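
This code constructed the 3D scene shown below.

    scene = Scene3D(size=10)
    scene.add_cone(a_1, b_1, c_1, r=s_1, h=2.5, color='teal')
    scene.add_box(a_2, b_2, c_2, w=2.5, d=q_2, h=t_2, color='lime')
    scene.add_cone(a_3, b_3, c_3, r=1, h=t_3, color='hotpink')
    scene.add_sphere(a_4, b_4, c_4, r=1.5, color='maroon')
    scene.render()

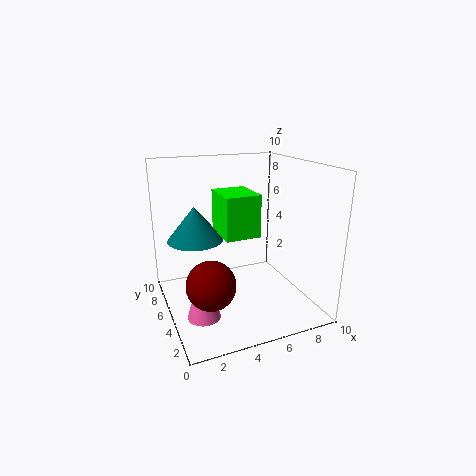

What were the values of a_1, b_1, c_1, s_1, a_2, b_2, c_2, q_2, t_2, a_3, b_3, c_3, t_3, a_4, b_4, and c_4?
a_1 = 2.5; b_1 = 7; c_1 = 4.5; s_1 = 2; a_2 = 4; b_2 = 4.5; c_2 = 5; q_2 = 3; t_2 = 3; a_3 = 1.5; b_3 = 2; c_3 = 1.5; t_3 = 3.5; a_4 = 2; b_4 = 2; c_4 = 3.5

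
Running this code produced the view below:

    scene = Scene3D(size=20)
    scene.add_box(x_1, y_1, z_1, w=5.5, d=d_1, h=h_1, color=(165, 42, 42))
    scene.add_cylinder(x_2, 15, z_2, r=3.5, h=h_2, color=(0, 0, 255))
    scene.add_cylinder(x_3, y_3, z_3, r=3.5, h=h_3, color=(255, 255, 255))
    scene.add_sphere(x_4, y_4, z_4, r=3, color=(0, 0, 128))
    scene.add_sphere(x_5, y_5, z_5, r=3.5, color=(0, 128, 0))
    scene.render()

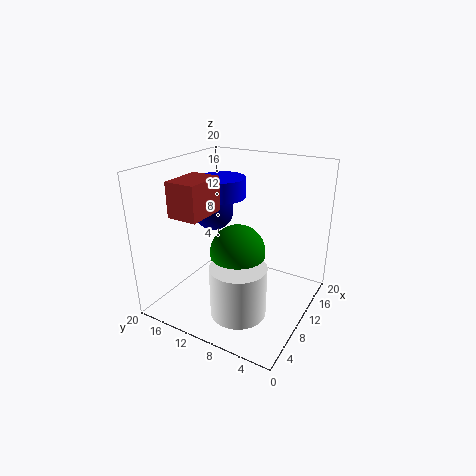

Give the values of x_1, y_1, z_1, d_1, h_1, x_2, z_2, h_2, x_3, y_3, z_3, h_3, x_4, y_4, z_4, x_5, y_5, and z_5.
x_1 = 2.5; y_1 = 11.5; z_1 = 14.5; d_1 = 4; h_1 = 4.5; x_2 = 14; z_2 = 14; h_2 = 3; x_3 = 4; y_3 = 6.5; z_3 = 3; h_3 = 6.5; x_4 = 13; y_4 = 16; z_4 = 12; x_5 = 6.5; y_5 = 8; z_5 = 10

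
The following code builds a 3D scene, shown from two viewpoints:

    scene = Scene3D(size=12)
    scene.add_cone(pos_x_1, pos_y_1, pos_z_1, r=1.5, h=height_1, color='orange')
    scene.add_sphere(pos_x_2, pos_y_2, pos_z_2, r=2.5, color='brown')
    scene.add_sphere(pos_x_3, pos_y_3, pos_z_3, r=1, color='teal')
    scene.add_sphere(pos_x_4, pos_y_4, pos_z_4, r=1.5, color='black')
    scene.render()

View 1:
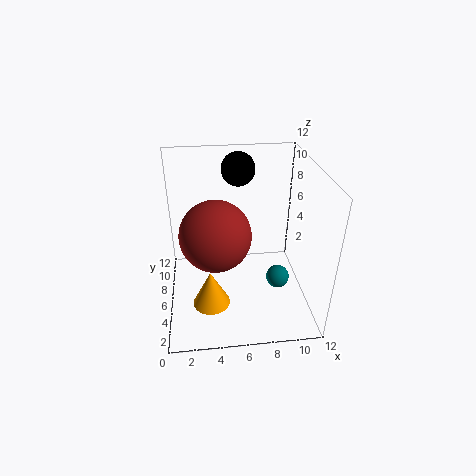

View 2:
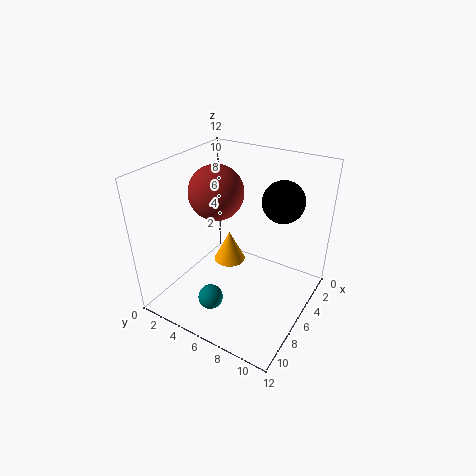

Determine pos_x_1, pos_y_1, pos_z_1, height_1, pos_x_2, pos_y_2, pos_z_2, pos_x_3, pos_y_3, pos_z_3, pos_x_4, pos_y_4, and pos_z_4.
pos_x_1 = 3.5, pos_y_1 = 3.5, pos_z_1 = 1.5, height_1 = 3, pos_x_2 = 4, pos_y_2 = 2.5, pos_z_2 = 8.5, pos_x_3 = 9.5, pos_y_3 = 5.5, pos_z_3 = 2, pos_x_4 = 6.5, pos_y_4 = 10, pos_z_4 = 10.5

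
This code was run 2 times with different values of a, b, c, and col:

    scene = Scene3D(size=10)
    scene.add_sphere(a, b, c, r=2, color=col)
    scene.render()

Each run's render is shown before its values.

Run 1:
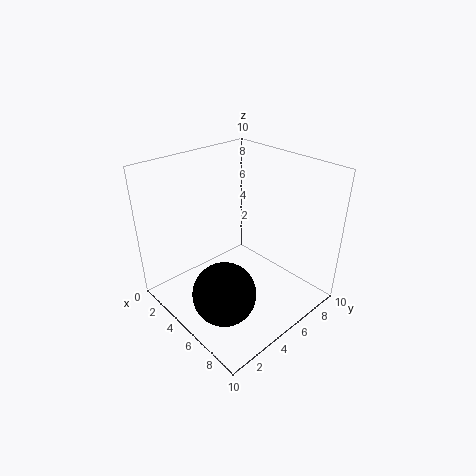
a = 7, b = 2, c = 3, col = 'black'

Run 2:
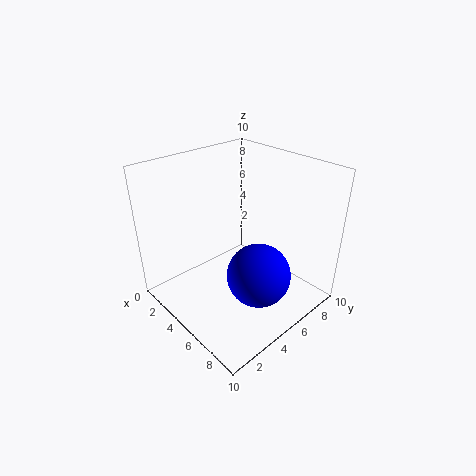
a = 8, b = 4, c = 4, col = 'blue'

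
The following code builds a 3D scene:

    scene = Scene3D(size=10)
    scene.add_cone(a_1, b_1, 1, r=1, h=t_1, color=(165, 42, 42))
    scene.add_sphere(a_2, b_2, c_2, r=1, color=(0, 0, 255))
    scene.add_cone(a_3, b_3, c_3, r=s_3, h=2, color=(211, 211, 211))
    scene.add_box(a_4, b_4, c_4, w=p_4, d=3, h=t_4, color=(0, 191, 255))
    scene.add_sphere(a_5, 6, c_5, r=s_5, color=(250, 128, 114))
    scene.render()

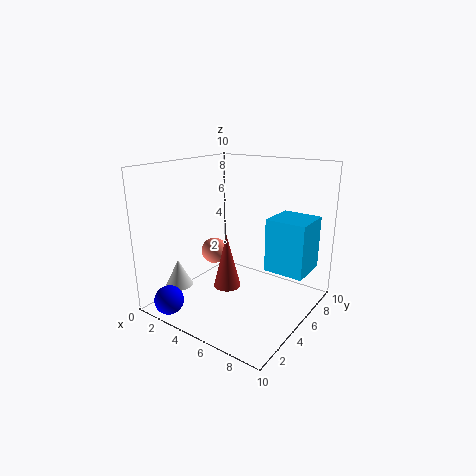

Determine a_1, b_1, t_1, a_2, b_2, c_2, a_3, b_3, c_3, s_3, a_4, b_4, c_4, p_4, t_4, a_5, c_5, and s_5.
a_1 = 4
b_1 = 5
t_1 = 4
a_2 = 2
b_2 = 1
c_2 = 1
a_3 = 1
b_3 = 3
c_3 = 1
s_3 = 1
a_4 = 6
b_4 = 7
c_4 = 2
p_4 = 3
t_4 = 4
a_5 = 2
c_5 = 3
s_5 = 1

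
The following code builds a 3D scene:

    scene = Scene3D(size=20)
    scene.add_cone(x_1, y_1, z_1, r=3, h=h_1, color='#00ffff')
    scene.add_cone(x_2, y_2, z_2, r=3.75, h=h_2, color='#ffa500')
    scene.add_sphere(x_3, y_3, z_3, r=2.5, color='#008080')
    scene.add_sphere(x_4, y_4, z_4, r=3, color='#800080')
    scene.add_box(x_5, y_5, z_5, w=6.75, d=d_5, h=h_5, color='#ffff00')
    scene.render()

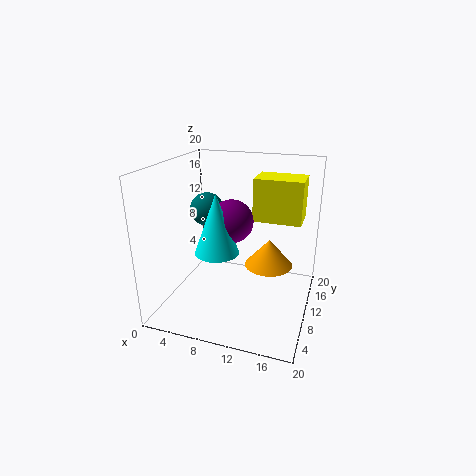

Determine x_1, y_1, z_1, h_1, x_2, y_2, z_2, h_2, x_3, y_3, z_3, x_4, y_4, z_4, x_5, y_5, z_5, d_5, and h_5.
x_1 = 7.75
y_1 = 7.75
z_1 = 8.5
h_1 = 8.25
x_2 = 13.25
y_2 = 15.5
z_2 = 3.5
h_2 = 4.25
x_3 = 4
y_3 = 13.25
z_3 = 12.5
x_4 = 9
y_4 = 10.25
z_4 = 12.25
x_5 = 11.5
y_5 = 11.75
z_5 = 12
d_5 = 4.75
h_5 = 6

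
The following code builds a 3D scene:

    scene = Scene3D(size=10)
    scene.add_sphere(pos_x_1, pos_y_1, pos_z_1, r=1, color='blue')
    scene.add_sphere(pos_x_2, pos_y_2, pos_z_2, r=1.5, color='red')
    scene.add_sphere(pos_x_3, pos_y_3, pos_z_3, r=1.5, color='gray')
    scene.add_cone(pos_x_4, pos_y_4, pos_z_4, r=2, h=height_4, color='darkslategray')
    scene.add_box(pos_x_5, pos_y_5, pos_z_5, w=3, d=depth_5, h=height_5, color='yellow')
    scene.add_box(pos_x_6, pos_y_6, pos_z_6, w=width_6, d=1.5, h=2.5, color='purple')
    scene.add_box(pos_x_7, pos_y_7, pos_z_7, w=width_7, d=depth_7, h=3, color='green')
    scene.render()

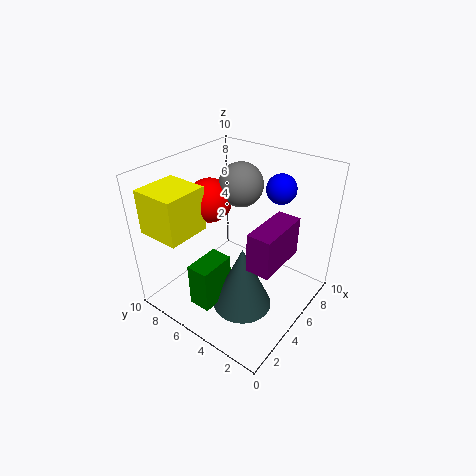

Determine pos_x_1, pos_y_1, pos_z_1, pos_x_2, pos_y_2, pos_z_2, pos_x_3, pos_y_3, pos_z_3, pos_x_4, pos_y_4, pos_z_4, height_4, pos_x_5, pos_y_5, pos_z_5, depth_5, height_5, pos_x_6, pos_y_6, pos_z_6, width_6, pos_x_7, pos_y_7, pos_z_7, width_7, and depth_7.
pos_x_1 = 7; pos_y_1 = 3; pos_z_1 = 8.5; pos_x_2 = 4.5; pos_y_2 = 7; pos_z_2 = 7.5; pos_x_3 = 6; pos_y_3 = 5.5; pos_z_3 = 8.5; pos_x_4 = 3.5; pos_y_4 = 3.5; pos_z_4 = 1; height_4 = 4.5; pos_x_5 = 0.5; pos_y_5 = 6.5; pos_z_5 = 6; depth_5 = 3; height_5 = 3; pos_x_6 = 2.5; pos_y_6 = 1; pos_z_6 = 5; width_6 = 3.5; pos_x_7 = 1; pos_y_7 = 4.5; pos_z_7 = 1.5; width_7 = 2.5; depth_7 = 1.5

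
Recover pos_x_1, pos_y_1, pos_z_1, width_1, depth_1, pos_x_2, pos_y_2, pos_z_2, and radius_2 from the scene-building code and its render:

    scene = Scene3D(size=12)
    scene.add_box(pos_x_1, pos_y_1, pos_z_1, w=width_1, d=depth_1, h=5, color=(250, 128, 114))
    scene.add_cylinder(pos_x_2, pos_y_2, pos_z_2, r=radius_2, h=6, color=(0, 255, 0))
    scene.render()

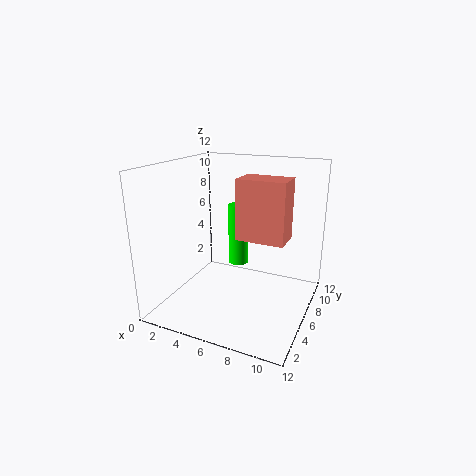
pos_x_1 = 6
pos_y_1 = 5.5
pos_z_1 = 6
width_1 = 4
depth_1 = 2.5
pos_x_2 = 4
pos_y_2 = 10.5
pos_z_2 = 1.5
radius_2 = 1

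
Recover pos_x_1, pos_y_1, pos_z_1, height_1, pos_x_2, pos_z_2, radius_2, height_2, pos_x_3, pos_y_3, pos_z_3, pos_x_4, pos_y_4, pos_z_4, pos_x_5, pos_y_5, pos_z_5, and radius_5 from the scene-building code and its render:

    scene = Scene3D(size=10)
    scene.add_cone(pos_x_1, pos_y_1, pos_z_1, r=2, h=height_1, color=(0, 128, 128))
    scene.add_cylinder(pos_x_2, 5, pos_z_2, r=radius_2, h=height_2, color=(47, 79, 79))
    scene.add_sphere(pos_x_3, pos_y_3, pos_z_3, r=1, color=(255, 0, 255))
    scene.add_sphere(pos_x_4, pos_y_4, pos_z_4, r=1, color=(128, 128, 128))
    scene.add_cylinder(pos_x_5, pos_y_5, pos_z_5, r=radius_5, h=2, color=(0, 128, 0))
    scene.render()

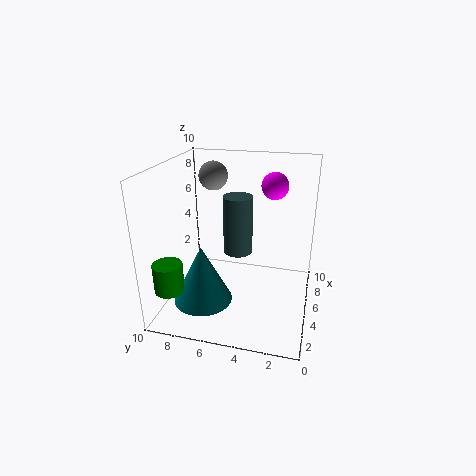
pos_x_1 = 3
pos_y_1 = 7
pos_z_1 = 1
height_1 = 4
pos_x_2 = 5
pos_z_2 = 4
radius_2 = 1
height_2 = 4
pos_x_3 = 8
pos_y_3 = 3
pos_z_3 = 8
pos_x_4 = 6
pos_y_4 = 7
pos_z_4 = 9
pos_x_5 = 2
pos_y_5 = 9
pos_z_5 = 2
radius_5 = 1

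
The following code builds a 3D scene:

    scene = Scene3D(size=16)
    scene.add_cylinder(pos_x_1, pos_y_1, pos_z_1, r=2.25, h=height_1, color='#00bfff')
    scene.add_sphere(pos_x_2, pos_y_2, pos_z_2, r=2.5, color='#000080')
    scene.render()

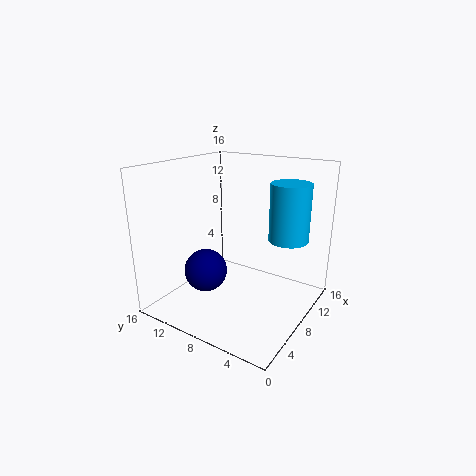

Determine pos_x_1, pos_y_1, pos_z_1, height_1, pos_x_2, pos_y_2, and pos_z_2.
pos_x_1 = 11.5, pos_y_1 = 3.5, pos_z_1 = 7.5, height_1 = 6.5, pos_x_2 = 6.75, pos_y_2 = 11.75, pos_z_2 = 3.5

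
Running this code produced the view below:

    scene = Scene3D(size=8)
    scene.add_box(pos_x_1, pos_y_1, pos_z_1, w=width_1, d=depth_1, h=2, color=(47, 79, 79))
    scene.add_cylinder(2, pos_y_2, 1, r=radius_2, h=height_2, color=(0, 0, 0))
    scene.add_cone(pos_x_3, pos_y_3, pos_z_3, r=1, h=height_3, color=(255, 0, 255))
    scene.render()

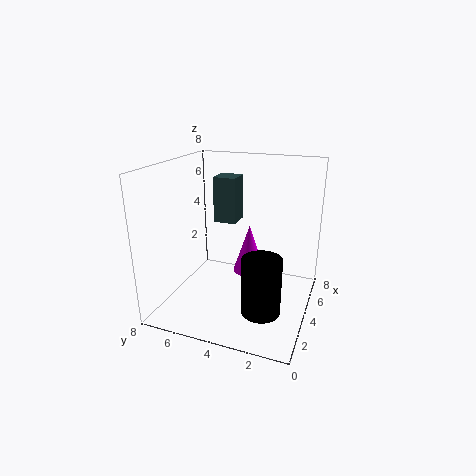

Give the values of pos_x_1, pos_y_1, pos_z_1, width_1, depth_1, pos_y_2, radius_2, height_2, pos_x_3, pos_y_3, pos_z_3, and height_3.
pos_x_1 = 1; pos_y_1 = 3; pos_z_1 = 6; width_1 = 1; depth_1 = 1; pos_y_2 = 2; radius_2 = 1; height_2 = 3; pos_x_3 = 6; pos_y_3 = 4; pos_z_3 = 1; height_3 = 3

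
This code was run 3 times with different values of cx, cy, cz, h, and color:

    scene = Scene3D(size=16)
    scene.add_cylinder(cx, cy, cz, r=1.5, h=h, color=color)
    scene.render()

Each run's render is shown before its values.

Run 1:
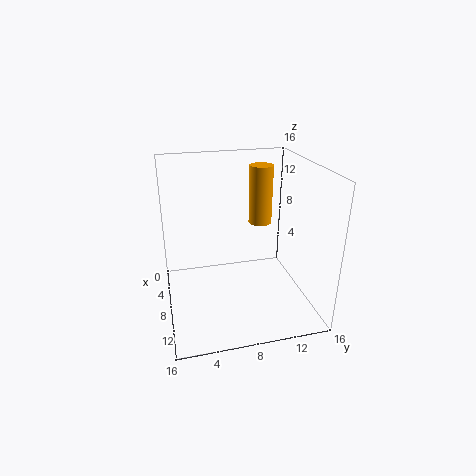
cx = 2, cy = 12.5, cz = 7, h = 7.5, color = 'orange'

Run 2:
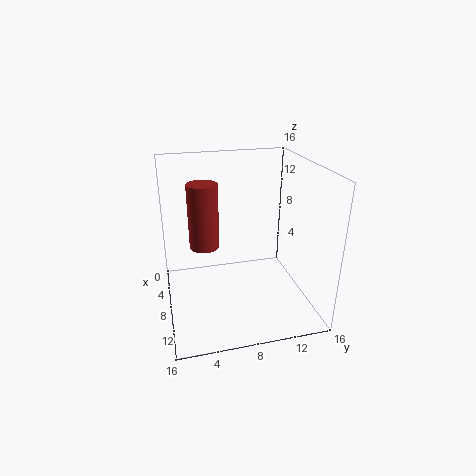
cx = 10, cy = 4, cz = 8.5, h = 6.5, color = 'brown'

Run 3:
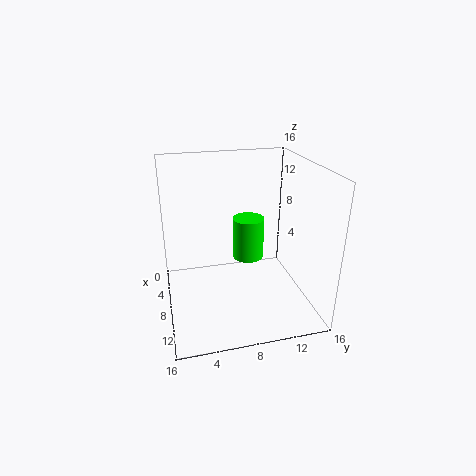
cx = 12, cy = 8, cz = 8, h = 4, color = 'lime'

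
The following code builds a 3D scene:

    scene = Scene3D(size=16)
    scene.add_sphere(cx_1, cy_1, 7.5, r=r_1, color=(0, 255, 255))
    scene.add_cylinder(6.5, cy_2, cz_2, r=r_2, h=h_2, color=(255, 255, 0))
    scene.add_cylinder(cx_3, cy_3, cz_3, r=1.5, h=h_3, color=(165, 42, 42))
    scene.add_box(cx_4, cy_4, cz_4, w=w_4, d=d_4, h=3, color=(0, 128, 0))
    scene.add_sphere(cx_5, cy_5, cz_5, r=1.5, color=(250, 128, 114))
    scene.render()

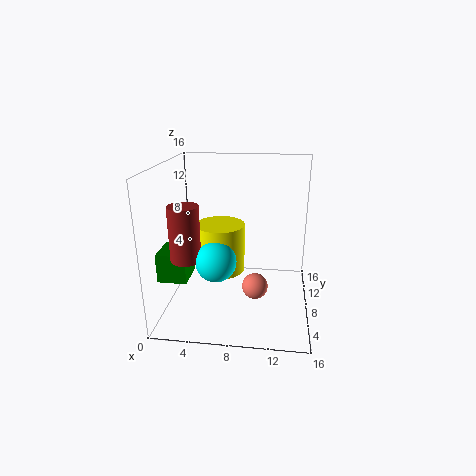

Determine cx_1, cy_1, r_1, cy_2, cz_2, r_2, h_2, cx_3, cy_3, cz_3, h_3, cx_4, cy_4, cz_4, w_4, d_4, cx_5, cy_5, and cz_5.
cx_1 = 6.5, cy_1 = 3, r_1 = 2, cy_2 = 5.5, cz_2 = 5.5, r_2 = 2.5, h_2 = 5, cx_3 = 3.5, cy_3 = 3, cz_3 = 7.5, h_3 = 5.5, cx_4 = 0.5, cy_4 = 2.5, cz_4 = 5, w_4 = 3, d_4 = 3.5, cx_5 = 10, cy_5 = 8, cz_5 = 2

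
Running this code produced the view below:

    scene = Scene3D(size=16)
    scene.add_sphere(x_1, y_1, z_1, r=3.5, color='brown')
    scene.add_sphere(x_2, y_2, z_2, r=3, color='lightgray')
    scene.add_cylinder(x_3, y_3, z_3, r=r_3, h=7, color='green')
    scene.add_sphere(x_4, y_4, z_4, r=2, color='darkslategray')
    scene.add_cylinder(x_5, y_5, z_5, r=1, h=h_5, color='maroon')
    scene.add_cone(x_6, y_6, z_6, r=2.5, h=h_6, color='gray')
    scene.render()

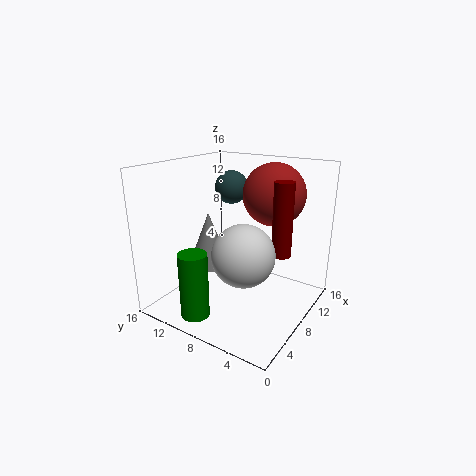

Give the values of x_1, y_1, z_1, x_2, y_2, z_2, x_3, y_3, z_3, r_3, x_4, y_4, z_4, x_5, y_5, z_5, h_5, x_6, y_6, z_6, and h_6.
x_1 = 11.5
y_1 = 5.5
z_1 = 12.5
x_2 = 3.5
y_2 = 4.5
z_2 = 8.5
x_3 = 2
y_3 = 9.5
z_3 = 1
r_3 = 1.5
x_4 = 12
y_4 = 11.5
z_4 = 12.5
x_5 = 7.5
y_5 = 2.5
z_5 = 7.5
h_5 = 7.5
x_6 = 8.5
y_6 = 12.5
z_6 = 3.5
h_6 = 6.5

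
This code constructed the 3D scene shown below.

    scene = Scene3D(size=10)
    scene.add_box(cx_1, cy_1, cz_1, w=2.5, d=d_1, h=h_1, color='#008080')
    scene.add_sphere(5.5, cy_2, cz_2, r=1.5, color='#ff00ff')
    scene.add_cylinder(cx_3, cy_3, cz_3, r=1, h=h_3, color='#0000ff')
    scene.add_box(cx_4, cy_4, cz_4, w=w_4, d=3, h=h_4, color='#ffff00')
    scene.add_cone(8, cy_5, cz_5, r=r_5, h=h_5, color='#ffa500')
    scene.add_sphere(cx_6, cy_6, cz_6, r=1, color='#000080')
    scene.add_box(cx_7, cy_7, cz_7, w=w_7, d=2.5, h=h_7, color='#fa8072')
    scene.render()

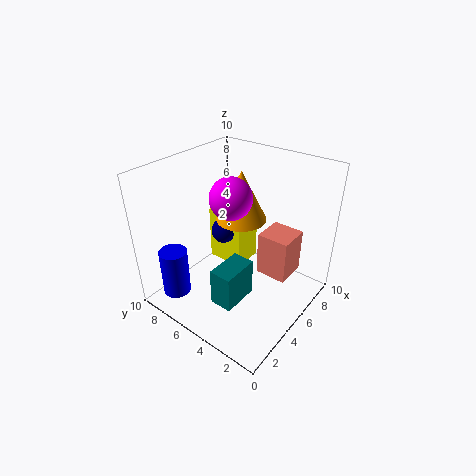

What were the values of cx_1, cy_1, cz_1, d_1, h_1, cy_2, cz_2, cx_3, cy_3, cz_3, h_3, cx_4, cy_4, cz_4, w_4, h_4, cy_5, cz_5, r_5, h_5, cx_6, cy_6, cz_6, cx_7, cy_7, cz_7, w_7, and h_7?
cx_1 = 1.5; cy_1 = 3; cz_1 = 2; d_1 = 1.5; h_1 = 2.5; cy_2 = 6; cz_2 = 7.5; cx_3 = 2; cy_3 = 8.5; cz_3 = 0.5; h_3 = 3.5; cx_4 = 7; cy_4 = 6.5; cz_4 = 0.5; w_4 = 2.5; h_4 = 4.5; cy_5 = 7; cz_5 = 4.5; r_5 = 2; h_5 = 4; cx_6 = 7; cy_6 = 8; cz_6 = 3.5; cx_7 = 7.5; cy_7 = 2.5; cz_7 = 0.5; w_7 = 2.5; h_7 = 3.5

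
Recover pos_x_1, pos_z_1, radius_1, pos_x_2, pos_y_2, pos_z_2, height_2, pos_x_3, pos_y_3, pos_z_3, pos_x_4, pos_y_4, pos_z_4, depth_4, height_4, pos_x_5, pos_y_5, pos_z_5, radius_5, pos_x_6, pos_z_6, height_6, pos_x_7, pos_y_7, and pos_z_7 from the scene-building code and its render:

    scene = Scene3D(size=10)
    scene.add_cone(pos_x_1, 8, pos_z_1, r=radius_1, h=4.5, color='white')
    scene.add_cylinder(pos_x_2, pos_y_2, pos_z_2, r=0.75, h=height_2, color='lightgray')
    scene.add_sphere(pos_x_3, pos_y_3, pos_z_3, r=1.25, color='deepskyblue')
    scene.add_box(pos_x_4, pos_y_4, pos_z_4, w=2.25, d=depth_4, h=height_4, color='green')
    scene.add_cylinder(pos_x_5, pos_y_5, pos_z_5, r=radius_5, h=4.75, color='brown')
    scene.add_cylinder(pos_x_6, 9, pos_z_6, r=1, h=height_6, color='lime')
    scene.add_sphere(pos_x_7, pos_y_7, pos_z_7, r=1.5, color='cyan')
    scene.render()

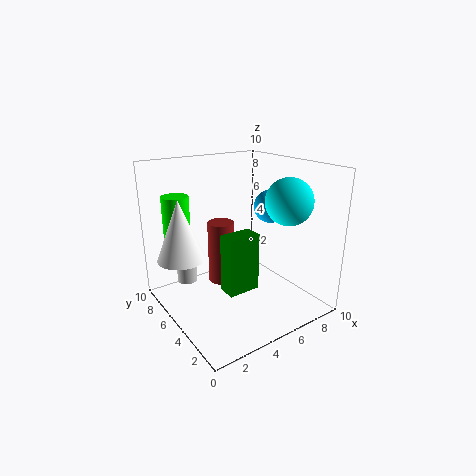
pos_x_1 = 2
pos_z_1 = 3
radius_1 = 1.75
pos_x_2 = 2.5
pos_y_2 = 8.25
pos_z_2 = 1
height_2 = 2.25
pos_x_3 = 8.5
pos_y_3 = 5.75
pos_z_3 = 6.5
pos_x_4 = 3.25
pos_y_4 = 3.25
pos_z_4 = 1.75
depth_4 = 1.25
height_4 = 4
pos_x_5 = 5
pos_y_5 = 7.25
pos_z_5 = 0.75
radius_5 = 1
pos_x_6 = 2.25
pos_z_6 = 3.5
height_6 = 4
pos_x_7 = 6.75
pos_y_7 = 2
pos_z_7 = 8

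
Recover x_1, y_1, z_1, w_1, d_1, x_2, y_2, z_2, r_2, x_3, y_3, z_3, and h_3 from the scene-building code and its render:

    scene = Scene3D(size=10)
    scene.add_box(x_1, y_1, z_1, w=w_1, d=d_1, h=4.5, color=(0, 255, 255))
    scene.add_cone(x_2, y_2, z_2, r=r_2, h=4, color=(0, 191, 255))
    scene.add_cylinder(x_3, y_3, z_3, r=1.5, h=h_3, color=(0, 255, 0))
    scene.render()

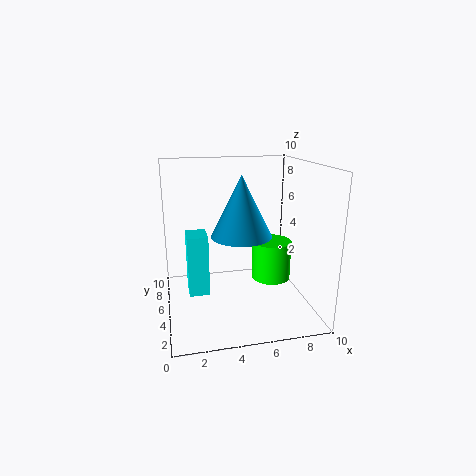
x_1 = 1.5; y_1 = 5.5; z_1 = 0.5; w_1 = 1.5; d_1 = 2; x_2 = 5; y_2 = 4; z_2 = 5.5; r_2 = 2; x_3 = 8; y_3 = 6.5; z_3 = 1; h_3 = 3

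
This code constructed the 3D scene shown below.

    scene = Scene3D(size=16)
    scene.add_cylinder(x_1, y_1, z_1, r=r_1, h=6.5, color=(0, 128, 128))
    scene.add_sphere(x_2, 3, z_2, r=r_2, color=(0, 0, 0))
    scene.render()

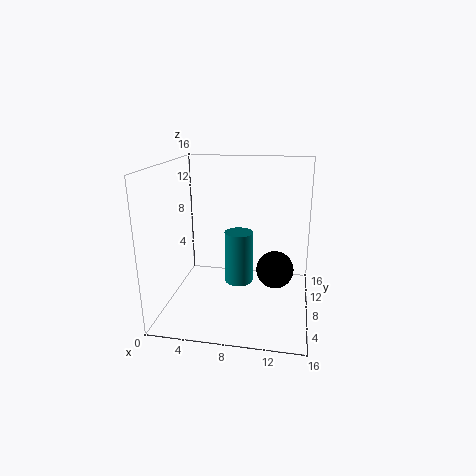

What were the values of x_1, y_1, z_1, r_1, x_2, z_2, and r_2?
x_1 = 7.5, y_1 = 11.25, z_1 = 1, r_1 = 1.75, x_2 = 12.5, z_2 = 7, r_2 = 1.75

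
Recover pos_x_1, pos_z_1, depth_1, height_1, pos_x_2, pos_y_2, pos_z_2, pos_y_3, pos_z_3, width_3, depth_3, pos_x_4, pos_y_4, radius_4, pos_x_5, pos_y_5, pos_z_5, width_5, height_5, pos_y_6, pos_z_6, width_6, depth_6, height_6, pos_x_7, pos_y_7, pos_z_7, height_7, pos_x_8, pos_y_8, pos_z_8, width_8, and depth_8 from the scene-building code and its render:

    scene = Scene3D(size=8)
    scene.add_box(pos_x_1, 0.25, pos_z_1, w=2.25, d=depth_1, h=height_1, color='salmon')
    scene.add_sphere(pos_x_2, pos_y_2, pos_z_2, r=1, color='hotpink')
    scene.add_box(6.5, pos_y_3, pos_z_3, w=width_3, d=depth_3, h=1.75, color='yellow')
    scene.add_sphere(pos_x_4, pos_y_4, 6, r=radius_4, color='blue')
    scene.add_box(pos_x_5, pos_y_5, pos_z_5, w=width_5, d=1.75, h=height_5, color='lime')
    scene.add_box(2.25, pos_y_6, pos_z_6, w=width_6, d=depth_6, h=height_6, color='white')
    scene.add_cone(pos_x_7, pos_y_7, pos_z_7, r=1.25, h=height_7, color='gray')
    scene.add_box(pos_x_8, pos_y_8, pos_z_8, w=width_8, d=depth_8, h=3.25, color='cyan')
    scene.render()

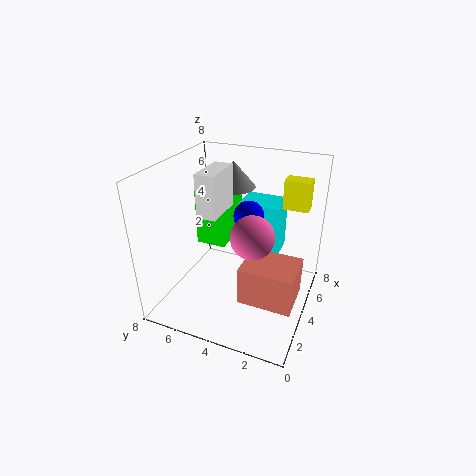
pos_x_1 = 1.5; pos_z_1 = 1.75; depth_1 = 2.75; height_1 = 2; pos_x_2 = 1.5; pos_y_2 = 2.25; pos_z_2 = 5.75; pos_y_3 = 0.75; pos_z_3 = 5; width_3 = 1; depth_3 = 1.5; pos_x_4 = 3; pos_y_4 = 3; radius_4 = 0.75; pos_x_5 = 4.25; pos_y_5 = 5; pos_z_5 = 3; width_5 = 2.75; height_5 = 3.25; pos_y_6 = 4.5; pos_z_6 = 5.75; width_6 = 2.25; depth_6 = 1; height_6 = 2.25; pos_x_7 = 5.75; pos_y_7 = 5; pos_z_7 = 6.25; height_7 = 1.5; pos_x_8 = 5.75; pos_y_8 = 2.25; pos_z_8 = 2; width_8 = 2; depth_8 = 2.5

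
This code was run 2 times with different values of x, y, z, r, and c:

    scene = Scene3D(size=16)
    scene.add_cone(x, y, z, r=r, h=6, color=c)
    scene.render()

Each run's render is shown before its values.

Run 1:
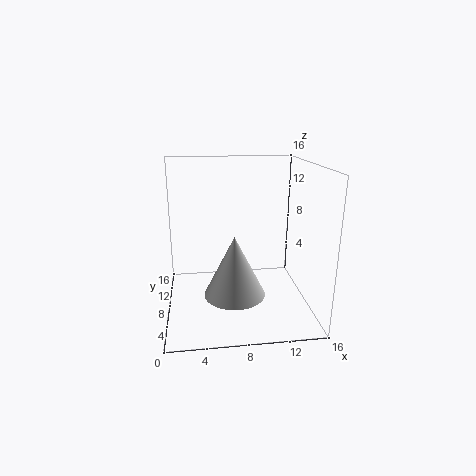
x = 7; y = 3; z = 4; r = 3; c = 'lightgray'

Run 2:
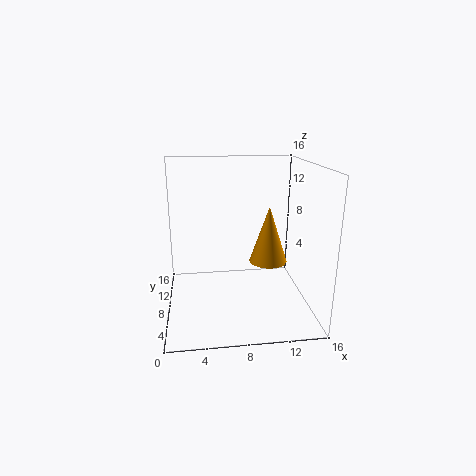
x = 11; y = 6; z = 6; r = 2; c = 'orange'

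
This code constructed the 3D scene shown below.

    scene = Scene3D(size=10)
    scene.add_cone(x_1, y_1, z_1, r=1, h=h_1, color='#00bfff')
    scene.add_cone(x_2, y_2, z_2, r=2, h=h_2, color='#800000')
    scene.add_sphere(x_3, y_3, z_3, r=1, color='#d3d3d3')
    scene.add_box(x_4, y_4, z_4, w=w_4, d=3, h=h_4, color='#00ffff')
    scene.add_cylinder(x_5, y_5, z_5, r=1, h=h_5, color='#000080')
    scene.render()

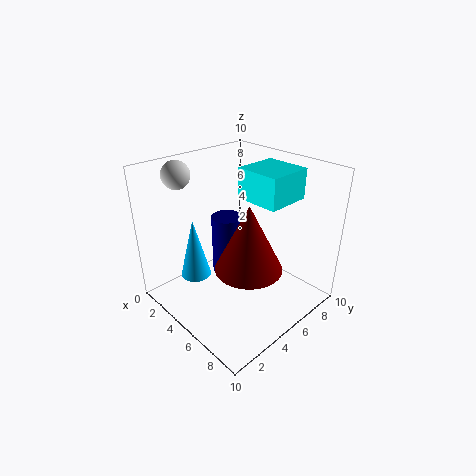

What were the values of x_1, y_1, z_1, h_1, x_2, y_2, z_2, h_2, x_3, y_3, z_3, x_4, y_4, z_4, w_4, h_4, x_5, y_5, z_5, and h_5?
x_1 = 4, y_1 = 2, z_1 = 3, h_1 = 4, x_2 = 8, y_2 = 3, z_2 = 5, h_2 = 4, x_3 = 1, y_3 = 3, z_3 = 9, x_4 = 5, y_4 = 5, z_4 = 8, w_4 = 3, h_4 = 2, x_5 = 5, y_5 = 4, z_5 = 3, h_5 = 4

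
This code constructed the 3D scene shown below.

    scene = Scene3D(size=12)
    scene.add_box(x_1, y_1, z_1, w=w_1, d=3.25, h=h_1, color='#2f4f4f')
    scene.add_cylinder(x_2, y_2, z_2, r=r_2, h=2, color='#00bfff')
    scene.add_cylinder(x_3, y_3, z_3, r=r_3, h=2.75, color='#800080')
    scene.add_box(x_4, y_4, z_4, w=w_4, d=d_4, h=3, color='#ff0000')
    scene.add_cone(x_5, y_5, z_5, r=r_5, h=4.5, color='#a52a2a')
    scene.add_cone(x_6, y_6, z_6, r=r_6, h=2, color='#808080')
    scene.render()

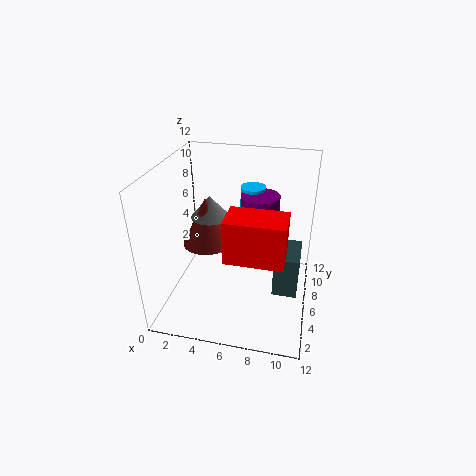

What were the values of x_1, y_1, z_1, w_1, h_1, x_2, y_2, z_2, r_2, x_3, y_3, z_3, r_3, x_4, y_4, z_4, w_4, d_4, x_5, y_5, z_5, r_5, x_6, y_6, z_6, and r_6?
x_1 = 9.25; y_1 = 4.25; z_1 = 2; w_1 = 2; h_1 = 3.5; x_2 = 7; y_2 = 7; z_2 = 8.25; r_2 = 1; x_3 = 7.75; y_3 = 6; z_3 = 7.25; r_3 = 1.5; x_4 = 6.25; y_4 = 0.25; z_4 = 7.5; w_4 = 4; d_4 = 2.5; x_5 = 2.5; y_5 = 8.25; z_5 = 3.75; r_5 = 2.25; x_6 = 2.75; y_6 = 8.75; z_6 = 6.25; r_6 = 1.75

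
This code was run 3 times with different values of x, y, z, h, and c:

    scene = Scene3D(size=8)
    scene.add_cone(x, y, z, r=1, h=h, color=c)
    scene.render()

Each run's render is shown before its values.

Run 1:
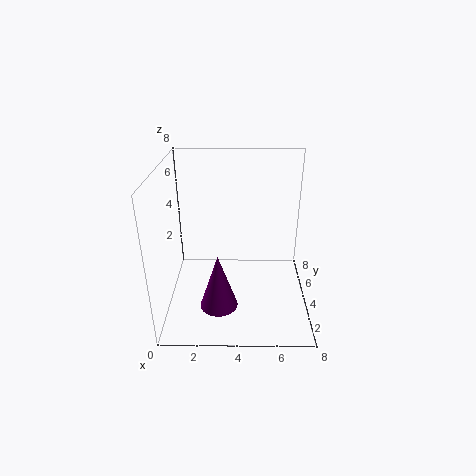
x = 3; y = 2; z = 1; h = 3; c = 'purple'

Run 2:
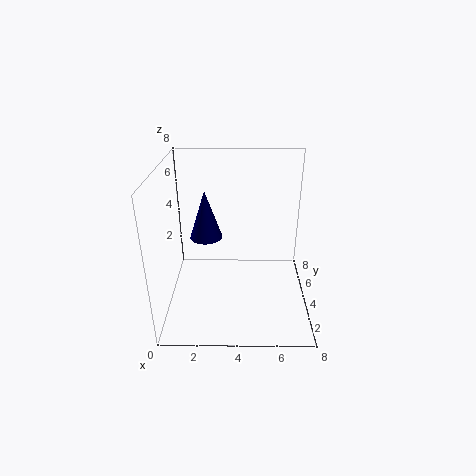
x = 2; y = 6; z = 3; h = 3; c = 'navy'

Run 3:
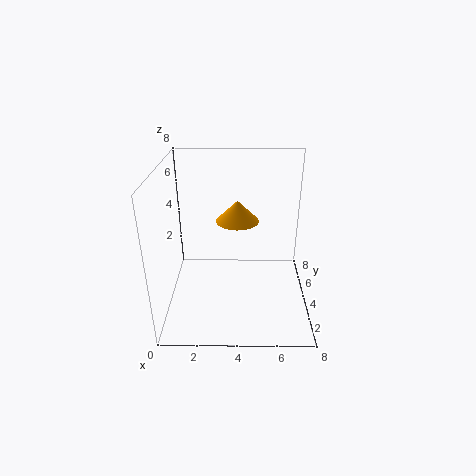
x = 4; y = 2; z = 6; h = 1; c = 'orange'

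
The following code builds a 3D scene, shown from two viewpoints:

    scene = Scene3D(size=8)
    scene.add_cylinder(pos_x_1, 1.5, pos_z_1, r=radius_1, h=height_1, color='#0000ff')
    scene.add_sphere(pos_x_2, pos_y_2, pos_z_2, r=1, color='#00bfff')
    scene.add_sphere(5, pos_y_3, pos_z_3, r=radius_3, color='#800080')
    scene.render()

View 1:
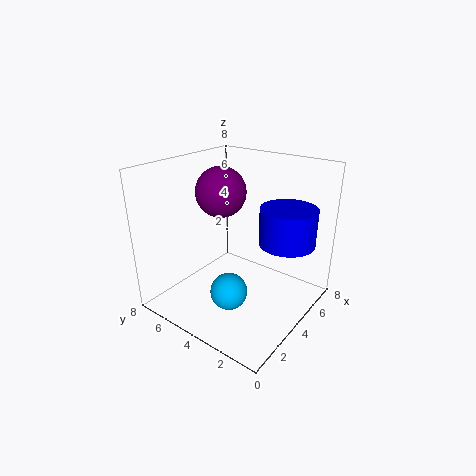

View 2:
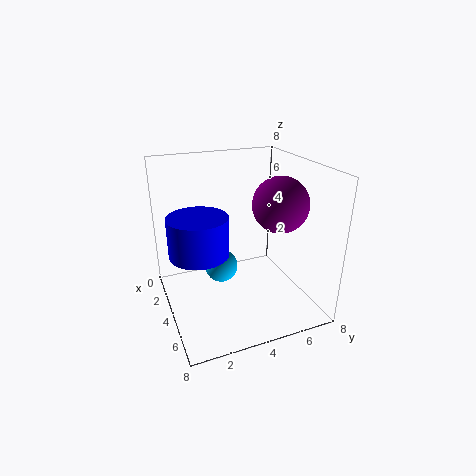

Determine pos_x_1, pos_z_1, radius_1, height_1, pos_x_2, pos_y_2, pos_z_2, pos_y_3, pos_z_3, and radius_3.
pos_x_1 = 5
pos_z_1 = 4
radius_1 = 1.5
height_1 = 2
pos_x_2 = 2.5
pos_y_2 = 3.5
pos_z_2 = 1.5
pos_y_3 = 6
pos_z_3 = 6
radius_3 = 1.5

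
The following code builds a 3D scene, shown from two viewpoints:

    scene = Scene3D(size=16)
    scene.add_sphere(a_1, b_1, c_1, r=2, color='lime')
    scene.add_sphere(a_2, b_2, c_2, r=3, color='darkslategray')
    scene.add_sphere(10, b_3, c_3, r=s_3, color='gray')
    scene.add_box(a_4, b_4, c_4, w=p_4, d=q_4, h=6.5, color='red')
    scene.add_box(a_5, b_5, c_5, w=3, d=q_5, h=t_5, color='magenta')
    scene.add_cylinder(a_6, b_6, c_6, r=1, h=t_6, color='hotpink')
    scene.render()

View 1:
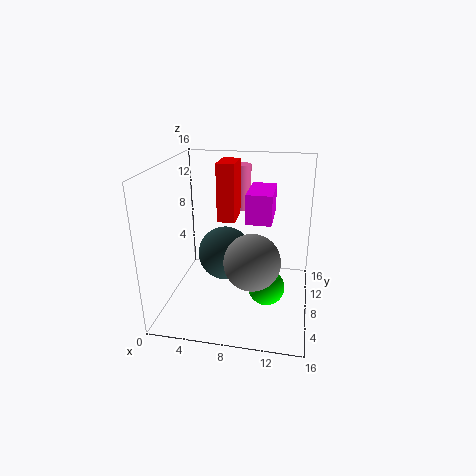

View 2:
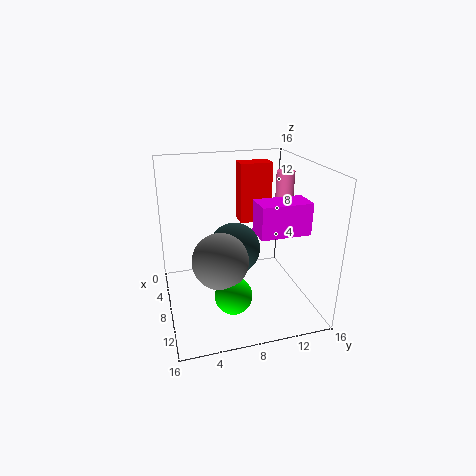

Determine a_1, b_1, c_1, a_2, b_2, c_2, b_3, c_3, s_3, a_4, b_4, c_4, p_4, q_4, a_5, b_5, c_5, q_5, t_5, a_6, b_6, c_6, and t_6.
a_1 = 11.5, b_1 = 6.5, c_1 = 3, a_2 = 6.5, b_2 = 8, c_2 = 6, b_3 = 5.5, c_3 = 6.5, s_3 = 3, a_4 = 5.5, b_4 = 8.5, c_4 = 9.5, p_4 = 2, q_4 = 3.5, a_5 = 8.5, b_5 = 9.5, c_5 = 9, q_5 = 5.5, t_5 = 3.5, a_6 = 7.5, b_6 = 13.5, c_6 = 9.5, t_6 = 5.5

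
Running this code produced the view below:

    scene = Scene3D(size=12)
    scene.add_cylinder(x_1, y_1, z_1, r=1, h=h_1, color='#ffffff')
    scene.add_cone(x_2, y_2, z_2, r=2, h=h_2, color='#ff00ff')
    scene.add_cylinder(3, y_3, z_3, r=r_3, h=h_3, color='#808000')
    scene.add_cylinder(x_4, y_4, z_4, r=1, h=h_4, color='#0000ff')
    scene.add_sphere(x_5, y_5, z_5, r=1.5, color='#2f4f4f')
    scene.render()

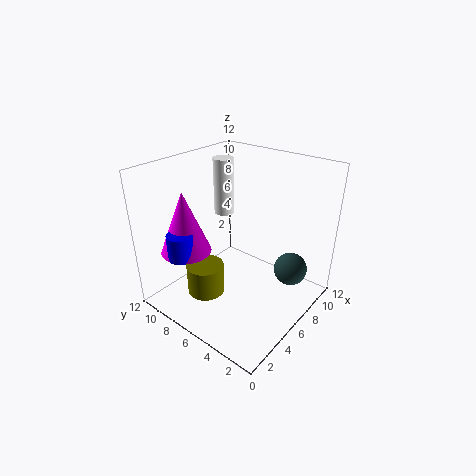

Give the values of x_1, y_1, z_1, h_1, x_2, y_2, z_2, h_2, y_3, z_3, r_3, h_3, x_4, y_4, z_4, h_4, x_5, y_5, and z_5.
x_1 = 10, y_1 = 11, z_1 = 5.5, h_1 = 5.5, x_2 = 2.5, y_2 = 8.5, z_2 = 5.5, h_2 = 5, y_3 = 7, z_3 = 2, r_3 = 1.5, h_3 = 2.5, x_4 = 1.5, y_4 = 8, z_4 = 5.5, h_4 = 2, x_5 = 10, y_5 = 3, z_5 = 2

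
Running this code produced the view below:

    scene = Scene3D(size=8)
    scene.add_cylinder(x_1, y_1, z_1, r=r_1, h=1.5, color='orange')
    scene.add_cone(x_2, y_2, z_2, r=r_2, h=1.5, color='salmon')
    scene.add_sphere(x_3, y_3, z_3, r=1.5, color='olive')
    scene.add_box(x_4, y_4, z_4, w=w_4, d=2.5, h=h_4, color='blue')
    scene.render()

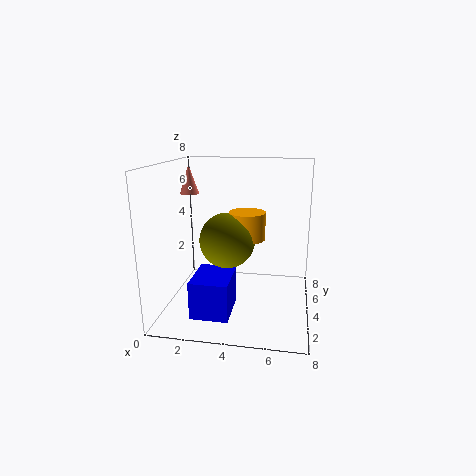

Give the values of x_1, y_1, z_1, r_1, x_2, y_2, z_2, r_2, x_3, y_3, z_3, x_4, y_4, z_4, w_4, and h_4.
x_1 = 4.5; y_1 = 4; z_1 = 4; r_1 = 1; x_2 = 1.5; y_2 = 3.5; z_2 = 6.5; r_2 = 0.5; x_3 = 3.5; y_3 = 3.5; z_3 = 4; x_4 = 2; y_4 = 1; z_4 = 0.5; w_4 = 2; h_4 = 2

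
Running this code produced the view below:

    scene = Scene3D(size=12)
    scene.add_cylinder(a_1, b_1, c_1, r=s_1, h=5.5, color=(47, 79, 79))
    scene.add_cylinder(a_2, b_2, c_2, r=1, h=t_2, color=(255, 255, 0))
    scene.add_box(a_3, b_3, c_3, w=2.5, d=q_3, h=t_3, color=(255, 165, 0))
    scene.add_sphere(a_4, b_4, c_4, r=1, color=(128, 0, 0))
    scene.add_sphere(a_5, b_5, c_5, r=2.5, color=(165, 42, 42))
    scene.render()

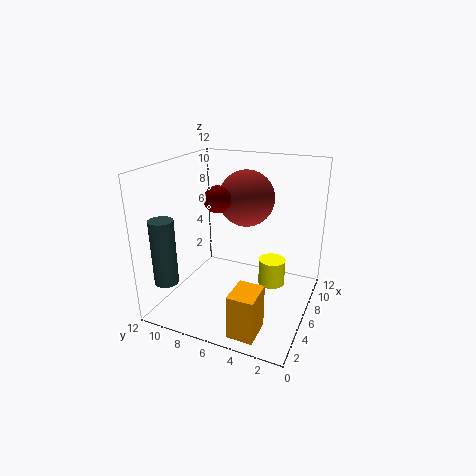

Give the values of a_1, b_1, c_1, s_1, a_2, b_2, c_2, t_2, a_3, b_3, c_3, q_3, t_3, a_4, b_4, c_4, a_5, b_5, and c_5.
a_1 = 2.5
b_1 = 11
c_1 = 2.5
s_1 = 1
a_2 = 4.5
b_2 = 2.5
c_2 = 3.5
t_2 = 2
a_3 = 0.5
b_3 = 2.5
c_3 = 0.5
q_3 = 2
t_3 = 3.5
a_4 = 3.5
b_4 = 6.5
c_4 = 10
a_5 = 9
b_5 = 6.5
c_5 = 8.5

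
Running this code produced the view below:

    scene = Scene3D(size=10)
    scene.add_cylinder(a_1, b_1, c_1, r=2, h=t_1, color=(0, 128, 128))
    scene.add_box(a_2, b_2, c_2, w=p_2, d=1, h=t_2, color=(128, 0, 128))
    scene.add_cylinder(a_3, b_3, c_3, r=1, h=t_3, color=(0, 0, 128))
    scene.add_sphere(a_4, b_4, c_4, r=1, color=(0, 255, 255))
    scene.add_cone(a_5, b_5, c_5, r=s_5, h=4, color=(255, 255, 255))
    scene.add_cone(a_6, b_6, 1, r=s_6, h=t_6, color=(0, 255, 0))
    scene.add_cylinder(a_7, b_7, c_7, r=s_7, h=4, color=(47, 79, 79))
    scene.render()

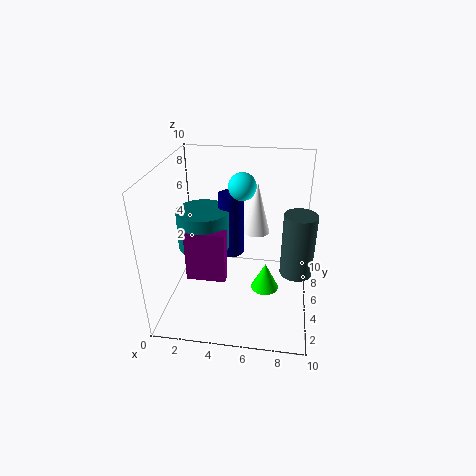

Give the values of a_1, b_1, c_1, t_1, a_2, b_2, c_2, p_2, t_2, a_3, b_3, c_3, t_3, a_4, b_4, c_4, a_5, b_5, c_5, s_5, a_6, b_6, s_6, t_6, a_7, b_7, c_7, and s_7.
a_1 = 2; b_1 = 7; c_1 = 3; t_1 = 3; a_2 = 1; b_2 = 5; c_2 = 1; p_2 = 3; t_2 = 4; a_3 = 4; b_3 = 8; c_3 = 2; t_3 = 5; a_4 = 5; b_4 = 7; c_4 = 8; a_5 = 6; b_5 = 8; c_5 = 4; s_5 = 1; a_6 = 7; b_6 = 5; s_6 = 1; t_6 = 2; a_7 = 9; b_7 = 3; c_7 = 4; s_7 = 1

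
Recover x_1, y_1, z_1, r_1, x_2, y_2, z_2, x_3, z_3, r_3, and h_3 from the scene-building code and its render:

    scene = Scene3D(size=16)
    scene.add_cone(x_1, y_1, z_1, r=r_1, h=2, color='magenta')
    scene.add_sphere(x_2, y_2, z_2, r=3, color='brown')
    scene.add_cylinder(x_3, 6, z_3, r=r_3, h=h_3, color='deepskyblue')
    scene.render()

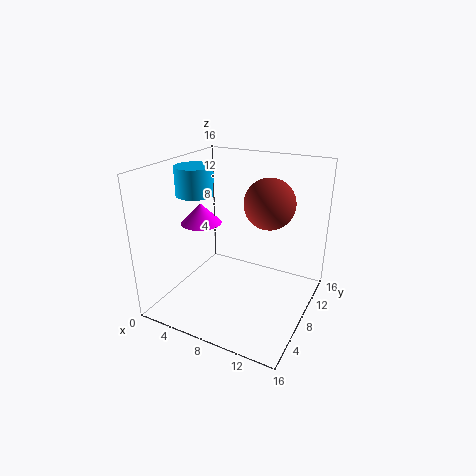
x_1 = 6
y_1 = 4
z_1 = 11
r_1 = 2
x_2 = 10
y_2 = 12
z_2 = 11
x_3 = 4
z_3 = 13
r_3 = 2
h_3 = 3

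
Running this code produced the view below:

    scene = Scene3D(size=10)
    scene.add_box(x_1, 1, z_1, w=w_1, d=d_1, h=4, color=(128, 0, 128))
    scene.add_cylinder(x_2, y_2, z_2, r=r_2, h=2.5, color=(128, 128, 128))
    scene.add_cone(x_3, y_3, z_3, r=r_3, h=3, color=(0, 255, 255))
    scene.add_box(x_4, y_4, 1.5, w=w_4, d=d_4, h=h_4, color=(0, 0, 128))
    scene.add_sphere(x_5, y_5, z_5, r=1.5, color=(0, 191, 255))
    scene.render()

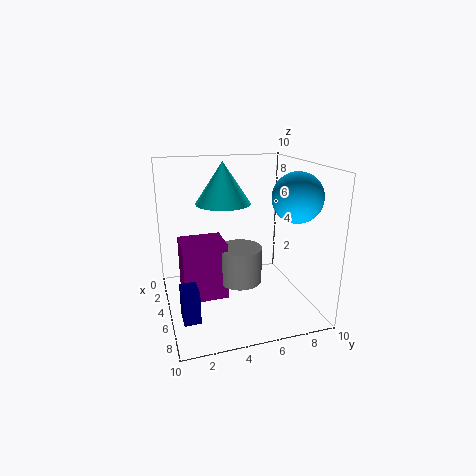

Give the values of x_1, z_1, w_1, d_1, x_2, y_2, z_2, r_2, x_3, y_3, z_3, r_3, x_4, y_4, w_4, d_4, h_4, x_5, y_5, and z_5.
x_1 = 3.5
z_1 = 1
w_1 = 2.5
d_1 = 3
x_2 = 5.5
y_2 = 5
z_2 = 2
r_2 = 1.5
x_3 = 3
y_3 = 4.5
z_3 = 7
r_3 = 2
x_4 = 7.5
y_4 = 0.5
w_4 = 1.5
d_4 = 1
h_4 = 2
x_5 = 8.5
y_5 = 7.5
z_5 = 8.5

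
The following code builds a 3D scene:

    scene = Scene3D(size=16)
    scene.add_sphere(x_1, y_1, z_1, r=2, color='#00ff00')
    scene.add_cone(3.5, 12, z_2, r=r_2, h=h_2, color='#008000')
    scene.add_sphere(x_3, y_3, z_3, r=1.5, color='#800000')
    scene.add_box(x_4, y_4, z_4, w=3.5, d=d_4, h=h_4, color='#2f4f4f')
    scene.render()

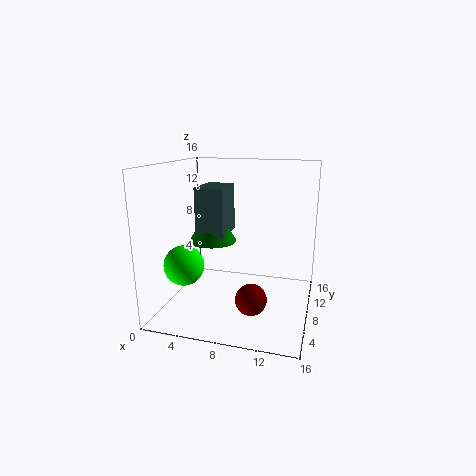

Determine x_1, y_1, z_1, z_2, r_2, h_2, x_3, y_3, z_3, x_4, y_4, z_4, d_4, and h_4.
x_1 = 4; y_1 = 2.5; z_1 = 6.5; z_2 = 6; r_2 = 3; h_2 = 5; x_3 = 11; y_3 = 2; z_3 = 4; x_4 = 2; y_4 = 10; z_4 = 7; d_4 = 5; h_4 = 6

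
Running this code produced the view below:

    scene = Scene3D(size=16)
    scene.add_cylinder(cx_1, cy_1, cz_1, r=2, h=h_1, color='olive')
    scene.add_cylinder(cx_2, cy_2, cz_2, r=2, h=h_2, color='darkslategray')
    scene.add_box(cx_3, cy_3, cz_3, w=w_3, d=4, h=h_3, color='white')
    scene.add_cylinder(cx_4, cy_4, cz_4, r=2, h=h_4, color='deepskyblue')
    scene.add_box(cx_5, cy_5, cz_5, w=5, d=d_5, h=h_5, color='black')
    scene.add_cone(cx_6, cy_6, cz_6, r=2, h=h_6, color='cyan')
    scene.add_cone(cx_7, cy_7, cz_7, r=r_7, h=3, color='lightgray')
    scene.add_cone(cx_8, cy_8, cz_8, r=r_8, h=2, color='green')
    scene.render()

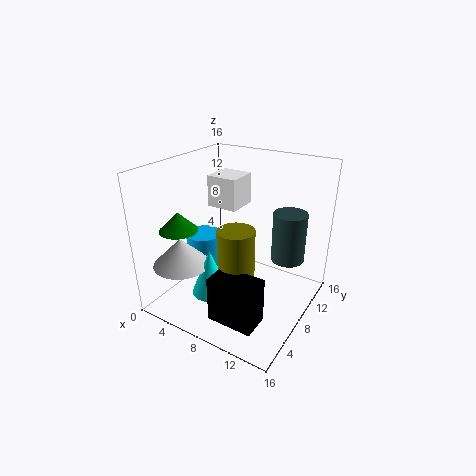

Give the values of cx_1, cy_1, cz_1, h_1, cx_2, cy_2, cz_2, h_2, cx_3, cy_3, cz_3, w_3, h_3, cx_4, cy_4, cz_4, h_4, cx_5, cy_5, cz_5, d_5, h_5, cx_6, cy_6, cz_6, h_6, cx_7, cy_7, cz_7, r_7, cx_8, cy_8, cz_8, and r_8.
cx_1 = 9, cy_1 = 6, cz_1 = 4, h_1 = 6, cx_2 = 12, cy_2 = 13, cz_2 = 4, h_2 = 6, cx_3 = 1, cy_3 = 12, cz_3 = 9, w_3 = 4, h_3 = 4, cx_4 = 4, cy_4 = 7, cz_4 = 4, h_4 = 4, cx_5 = 8, cy_5 = 2, cz_5 = 1, d_5 = 3, h_5 = 5, cx_6 = 7, cy_6 = 4, cz_6 = 3, h_6 = 5, cx_7 = 4, cy_7 = 3, cz_7 = 6, r_7 = 3, cx_8 = 4, cy_8 = 3, cz_8 = 10, r_8 = 2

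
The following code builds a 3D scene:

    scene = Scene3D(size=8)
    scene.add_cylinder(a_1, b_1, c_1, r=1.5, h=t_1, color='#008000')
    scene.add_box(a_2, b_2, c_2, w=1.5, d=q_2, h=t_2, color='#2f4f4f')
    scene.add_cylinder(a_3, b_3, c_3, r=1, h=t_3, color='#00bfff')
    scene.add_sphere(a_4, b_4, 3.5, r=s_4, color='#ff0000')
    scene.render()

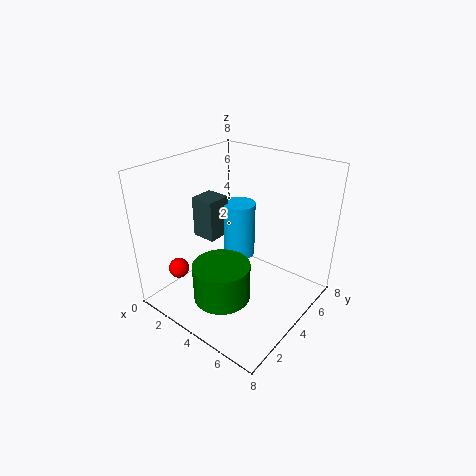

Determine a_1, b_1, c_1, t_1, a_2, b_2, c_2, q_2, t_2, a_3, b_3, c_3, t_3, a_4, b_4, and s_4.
a_1 = 4.5
b_1 = 2
c_1 = 1.5
t_1 = 2
a_2 = 0.5
b_2 = 4
c_2 = 3
q_2 = 1.5
t_2 = 2.5
a_3 = 2.5
b_3 = 6
c_3 = 1.5
t_3 = 3.5
a_4 = 3
b_4 = 0.5
s_4 = 0.5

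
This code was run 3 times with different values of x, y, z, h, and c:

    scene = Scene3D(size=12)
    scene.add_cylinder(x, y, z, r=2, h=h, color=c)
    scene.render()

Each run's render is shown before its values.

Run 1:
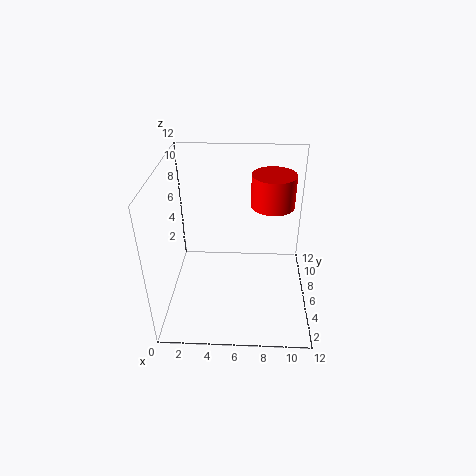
x = 9, y = 10, z = 7, h = 3, c = 'red'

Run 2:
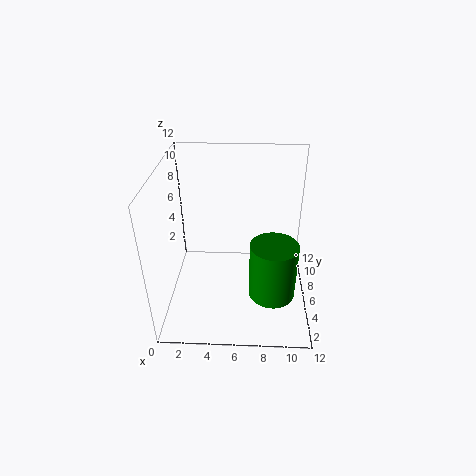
x = 9, y = 5, z = 1, h = 5, c = 'green'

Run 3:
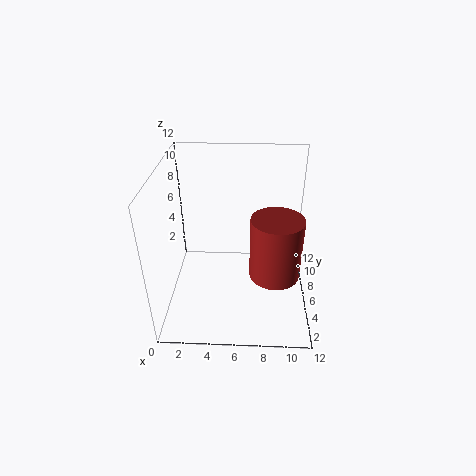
x = 9, y = 4, z = 4, h = 5, c = 'brown'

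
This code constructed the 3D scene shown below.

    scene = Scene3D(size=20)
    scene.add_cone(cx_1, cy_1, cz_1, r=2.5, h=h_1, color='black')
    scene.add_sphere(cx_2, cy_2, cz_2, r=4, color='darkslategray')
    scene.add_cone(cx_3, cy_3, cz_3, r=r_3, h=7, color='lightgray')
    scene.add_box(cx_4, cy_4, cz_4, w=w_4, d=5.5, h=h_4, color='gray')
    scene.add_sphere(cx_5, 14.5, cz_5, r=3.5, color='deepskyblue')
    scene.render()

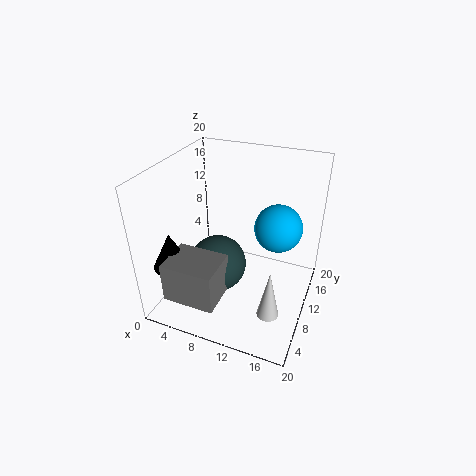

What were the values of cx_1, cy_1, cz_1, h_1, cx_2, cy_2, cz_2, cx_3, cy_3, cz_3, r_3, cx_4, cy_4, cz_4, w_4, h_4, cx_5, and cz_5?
cx_1 = 2.5; cy_1 = 4.5; cz_1 = 7; h_1 = 5; cx_2 = 7.5; cy_2 = 8.5; cz_2 = 6; cx_3 = 16; cy_3 = 6; cz_3 = 1.5; r_3 = 1.5; cx_4 = 3; cy_4 = 1; cz_4 = 4; w_4 = 7; h_4 = 5.5; cx_5 = 14.5; cz_5 = 10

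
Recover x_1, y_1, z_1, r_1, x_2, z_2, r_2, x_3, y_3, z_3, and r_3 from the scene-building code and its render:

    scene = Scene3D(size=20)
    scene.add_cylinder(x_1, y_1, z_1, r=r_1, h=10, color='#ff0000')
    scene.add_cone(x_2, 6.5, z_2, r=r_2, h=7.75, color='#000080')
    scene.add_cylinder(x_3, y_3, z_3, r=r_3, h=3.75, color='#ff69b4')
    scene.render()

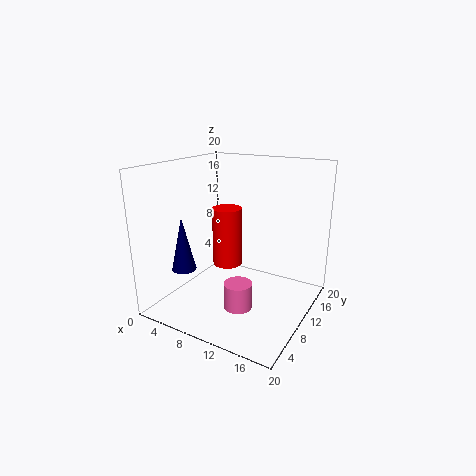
x_1 = 3.5
y_1 = 17.5
z_1 = 1.5
r_1 = 2.5
x_2 = 3
z_2 = 5
r_2 = 1.75
x_3 = 11
y_3 = 8.25
z_3 = 0.25
r_3 = 2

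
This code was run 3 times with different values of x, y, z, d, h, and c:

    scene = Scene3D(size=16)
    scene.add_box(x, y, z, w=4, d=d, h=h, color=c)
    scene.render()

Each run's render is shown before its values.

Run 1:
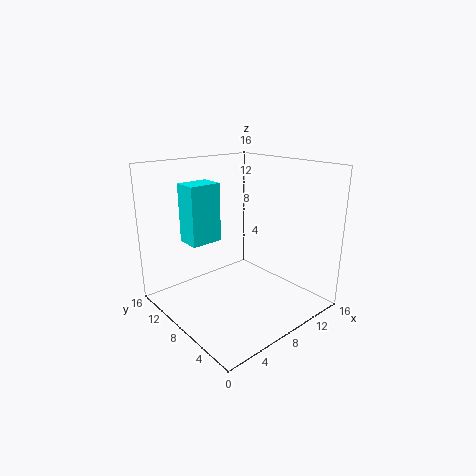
x = 5.25, y = 12.75, z = 6, d = 3, h = 7.25, c = 'cyan'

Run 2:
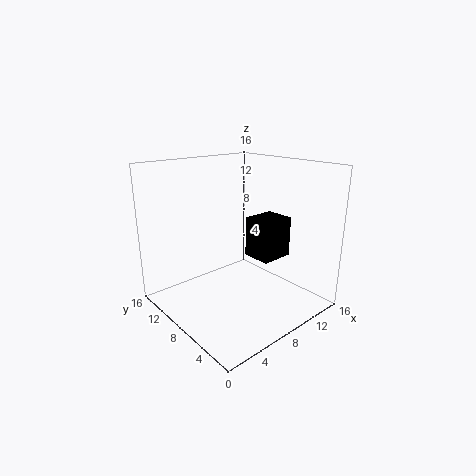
x = 10.5, y = 6, z = 4.75, d = 3.5, h = 4.75, c = 'black'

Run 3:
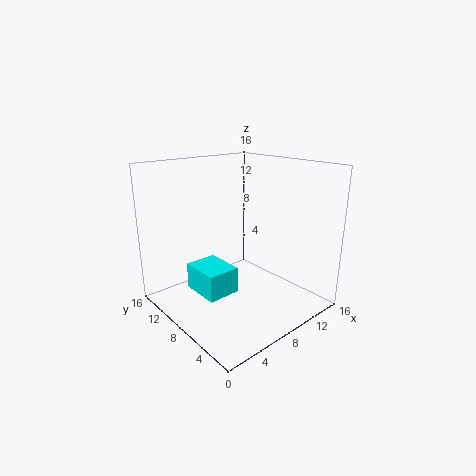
x = 5, y = 9.25, z = 0.25, d = 5, h = 3.25, c = 'cyan'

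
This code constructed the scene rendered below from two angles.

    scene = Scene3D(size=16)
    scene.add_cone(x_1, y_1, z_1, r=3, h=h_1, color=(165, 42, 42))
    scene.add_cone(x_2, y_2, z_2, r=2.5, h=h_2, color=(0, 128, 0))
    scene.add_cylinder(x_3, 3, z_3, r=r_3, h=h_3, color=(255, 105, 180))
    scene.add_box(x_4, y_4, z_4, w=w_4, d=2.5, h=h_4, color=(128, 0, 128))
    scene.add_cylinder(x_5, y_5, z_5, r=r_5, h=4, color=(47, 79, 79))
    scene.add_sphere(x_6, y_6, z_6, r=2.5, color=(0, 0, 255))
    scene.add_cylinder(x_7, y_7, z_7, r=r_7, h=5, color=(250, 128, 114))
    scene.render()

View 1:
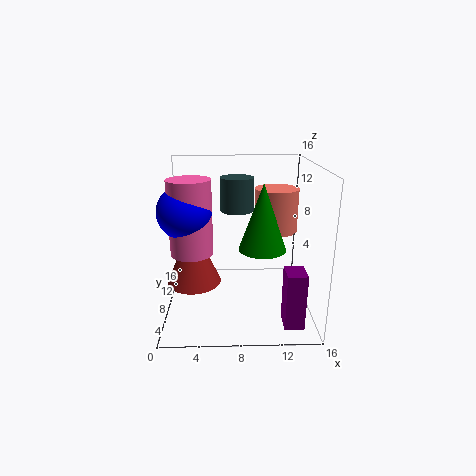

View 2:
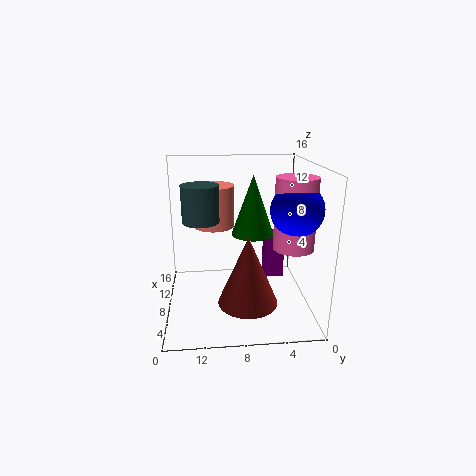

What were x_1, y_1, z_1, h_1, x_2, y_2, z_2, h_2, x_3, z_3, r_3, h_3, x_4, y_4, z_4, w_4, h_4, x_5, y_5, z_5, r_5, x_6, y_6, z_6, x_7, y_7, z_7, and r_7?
x_1 = 3
y_1 = 7.5
z_1 = 3
h_1 = 7
x_2 = 10.5
y_2 = 6
z_2 = 7.5
h_2 = 7
x_3 = 3.5
z_3 = 8.5
r_3 = 2
h_3 = 7
x_4 = 12.5
y_4 = 1.5
z_4 = 0.5
w_4 = 2
h_4 = 6
x_5 = 8
y_5 = 12
z_5 = 10
r_5 = 2
x_6 = 3
y_6 = 3
z_6 = 12.5
x_7 = 12.5
y_7 = 10.5
z_7 = 8
r_7 = 2.5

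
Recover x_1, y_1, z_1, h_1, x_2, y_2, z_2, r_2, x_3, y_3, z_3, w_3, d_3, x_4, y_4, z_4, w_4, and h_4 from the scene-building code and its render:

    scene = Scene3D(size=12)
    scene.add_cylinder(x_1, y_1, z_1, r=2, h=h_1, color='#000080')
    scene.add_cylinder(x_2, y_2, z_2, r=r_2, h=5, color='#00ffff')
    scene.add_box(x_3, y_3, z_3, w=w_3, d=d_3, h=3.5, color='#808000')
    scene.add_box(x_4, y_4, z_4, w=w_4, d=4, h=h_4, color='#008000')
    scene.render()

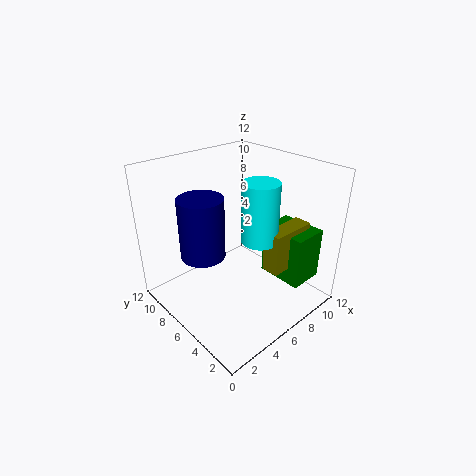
x_1 = 4.5; y_1 = 9; z_1 = 3.5; h_1 = 5.5; x_2 = 7; y_2 = 4.5; z_2 = 6; r_2 = 1.5; x_3 = 7; y_3 = 2.5; z_3 = 3.5; w_3 = 4; d_3 = 1.5; x_4 = 8.5; y_4 = 1.5; z_4 = 2; w_4 = 3; h_4 = 4.5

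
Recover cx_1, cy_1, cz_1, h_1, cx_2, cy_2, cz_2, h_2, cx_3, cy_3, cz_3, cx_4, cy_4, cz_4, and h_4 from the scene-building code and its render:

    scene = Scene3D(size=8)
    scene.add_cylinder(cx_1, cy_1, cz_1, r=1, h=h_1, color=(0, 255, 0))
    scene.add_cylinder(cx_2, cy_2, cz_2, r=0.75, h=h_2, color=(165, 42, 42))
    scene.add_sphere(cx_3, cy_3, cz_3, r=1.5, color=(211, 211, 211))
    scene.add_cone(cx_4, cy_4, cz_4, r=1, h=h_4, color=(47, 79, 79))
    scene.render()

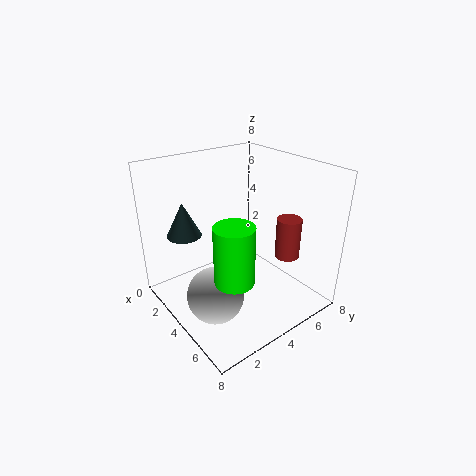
cx_1 = 6, cy_1 = 2.25, cz_1 = 3, h_1 = 3, cx_2 = 4.75, cy_2 = 7.25, cz_2 = 2, h_2 = 2.5, cx_3 = 5, cy_3 = 1.75, cz_3 = 1.75, cx_4 = 1.5, cy_4 = 2, cz_4 = 3.75, h_4 = 2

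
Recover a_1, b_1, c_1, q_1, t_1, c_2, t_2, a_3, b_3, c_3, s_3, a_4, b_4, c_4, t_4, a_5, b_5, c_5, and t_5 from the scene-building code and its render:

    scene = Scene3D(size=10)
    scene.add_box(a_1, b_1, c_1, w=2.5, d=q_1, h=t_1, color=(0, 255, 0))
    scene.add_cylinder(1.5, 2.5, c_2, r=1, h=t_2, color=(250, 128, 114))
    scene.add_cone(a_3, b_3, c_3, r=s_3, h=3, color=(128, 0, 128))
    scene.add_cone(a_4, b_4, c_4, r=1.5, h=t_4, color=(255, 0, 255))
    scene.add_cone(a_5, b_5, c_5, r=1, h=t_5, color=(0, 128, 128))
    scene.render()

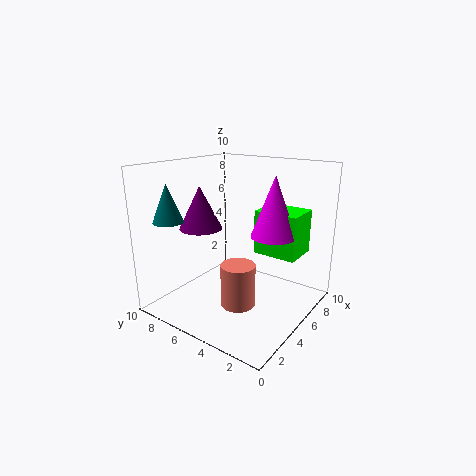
a_1 = 5.5; b_1 = 1; c_1 = 4; q_1 = 3; t_1 = 3; c_2 = 2.5; t_2 = 2.5; a_3 = 4; b_3 = 7.5; c_3 = 5.5; s_3 = 1.5; a_4 = 5.5; b_4 = 2.5; c_4 = 5.5; t_4 = 4; a_5 = 1.5; b_5 = 8; c_5 = 6.5; t_5 = 2.5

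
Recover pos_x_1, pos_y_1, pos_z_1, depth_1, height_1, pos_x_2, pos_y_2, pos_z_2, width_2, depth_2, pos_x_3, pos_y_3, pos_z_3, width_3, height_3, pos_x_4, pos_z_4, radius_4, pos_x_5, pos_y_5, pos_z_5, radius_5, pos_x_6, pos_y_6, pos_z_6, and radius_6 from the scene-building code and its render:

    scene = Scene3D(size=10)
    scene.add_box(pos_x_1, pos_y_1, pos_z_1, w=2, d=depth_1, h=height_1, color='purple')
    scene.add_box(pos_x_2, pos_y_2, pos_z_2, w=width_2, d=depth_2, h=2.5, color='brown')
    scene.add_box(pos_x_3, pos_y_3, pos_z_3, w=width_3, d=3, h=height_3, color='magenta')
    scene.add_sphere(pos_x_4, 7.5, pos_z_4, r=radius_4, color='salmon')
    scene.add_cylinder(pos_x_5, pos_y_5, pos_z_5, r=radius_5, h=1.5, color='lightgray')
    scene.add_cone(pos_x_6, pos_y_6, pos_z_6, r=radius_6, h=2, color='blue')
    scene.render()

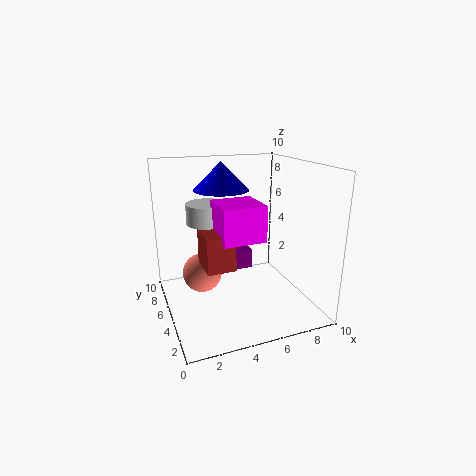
pos_x_1 = 5
pos_y_1 = 7
pos_z_1 = 1.5
depth_1 = 1.5
height_1 = 1.5
pos_x_2 = 2.5
pos_y_2 = 4
pos_z_2 = 3
width_2 = 2
depth_2 = 2.5
pos_x_3 = 3.5
pos_y_3 = 3.5
pos_z_3 = 5
width_3 = 3
height_3 = 2.5
pos_x_4 = 3
pos_z_4 = 1.5
radius_4 = 1.5
pos_x_5 = 3.5
pos_y_5 = 7.5
pos_z_5 = 5.5
radius_5 = 1.5
pos_x_6 = 4.5
pos_y_6 = 7
pos_z_6 = 8
radius_6 = 2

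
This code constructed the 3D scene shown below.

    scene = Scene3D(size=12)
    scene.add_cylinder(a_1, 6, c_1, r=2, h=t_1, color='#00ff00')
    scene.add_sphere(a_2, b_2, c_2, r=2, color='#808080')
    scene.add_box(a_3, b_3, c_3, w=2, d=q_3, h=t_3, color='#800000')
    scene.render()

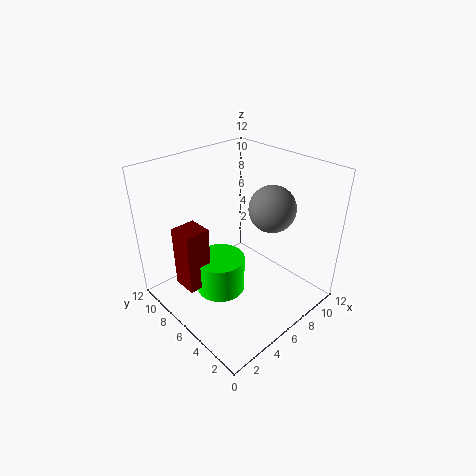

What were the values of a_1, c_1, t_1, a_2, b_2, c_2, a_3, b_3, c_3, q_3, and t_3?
a_1 = 4
c_1 = 2
t_1 = 3
a_2 = 9
b_2 = 5
c_2 = 8
a_3 = 1
b_3 = 6
c_3 = 3
q_3 = 2
t_3 = 5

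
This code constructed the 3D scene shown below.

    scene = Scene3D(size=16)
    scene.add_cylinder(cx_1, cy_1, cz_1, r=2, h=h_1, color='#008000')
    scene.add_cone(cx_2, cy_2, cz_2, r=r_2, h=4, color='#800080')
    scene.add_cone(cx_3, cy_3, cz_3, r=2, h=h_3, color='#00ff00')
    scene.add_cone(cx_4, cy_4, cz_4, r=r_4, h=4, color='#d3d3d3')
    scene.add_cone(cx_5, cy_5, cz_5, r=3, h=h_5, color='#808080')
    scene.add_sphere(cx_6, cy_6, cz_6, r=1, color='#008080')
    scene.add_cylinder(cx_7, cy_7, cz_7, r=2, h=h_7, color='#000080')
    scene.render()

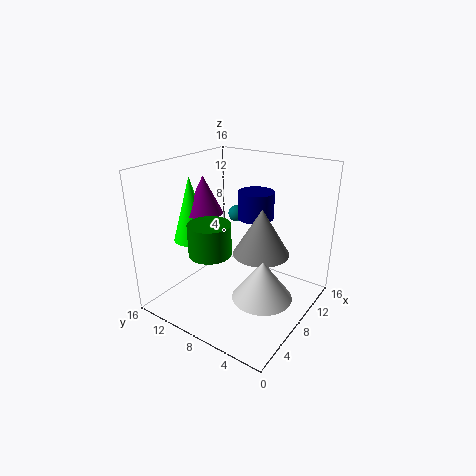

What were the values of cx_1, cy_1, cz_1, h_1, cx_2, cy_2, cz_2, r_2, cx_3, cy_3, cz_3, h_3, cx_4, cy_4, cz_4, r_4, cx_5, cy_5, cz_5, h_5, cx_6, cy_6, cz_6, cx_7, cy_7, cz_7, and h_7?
cx_1 = 2; cy_1 = 7; cz_1 = 9; h_1 = 3; cx_2 = 6; cy_2 = 11; cz_2 = 11; r_2 = 2; cx_3 = 5; cy_3 = 12; cz_3 = 8; h_3 = 7; cx_4 = 5; cy_4 = 3; cz_4 = 4; r_4 = 3; cx_5 = 8; cy_5 = 5; cz_5 = 7; h_5 = 5; cx_6 = 12; cy_6 = 11; cz_6 = 9; cx_7 = 10; cy_7 = 7; cz_7 = 10; h_7 = 3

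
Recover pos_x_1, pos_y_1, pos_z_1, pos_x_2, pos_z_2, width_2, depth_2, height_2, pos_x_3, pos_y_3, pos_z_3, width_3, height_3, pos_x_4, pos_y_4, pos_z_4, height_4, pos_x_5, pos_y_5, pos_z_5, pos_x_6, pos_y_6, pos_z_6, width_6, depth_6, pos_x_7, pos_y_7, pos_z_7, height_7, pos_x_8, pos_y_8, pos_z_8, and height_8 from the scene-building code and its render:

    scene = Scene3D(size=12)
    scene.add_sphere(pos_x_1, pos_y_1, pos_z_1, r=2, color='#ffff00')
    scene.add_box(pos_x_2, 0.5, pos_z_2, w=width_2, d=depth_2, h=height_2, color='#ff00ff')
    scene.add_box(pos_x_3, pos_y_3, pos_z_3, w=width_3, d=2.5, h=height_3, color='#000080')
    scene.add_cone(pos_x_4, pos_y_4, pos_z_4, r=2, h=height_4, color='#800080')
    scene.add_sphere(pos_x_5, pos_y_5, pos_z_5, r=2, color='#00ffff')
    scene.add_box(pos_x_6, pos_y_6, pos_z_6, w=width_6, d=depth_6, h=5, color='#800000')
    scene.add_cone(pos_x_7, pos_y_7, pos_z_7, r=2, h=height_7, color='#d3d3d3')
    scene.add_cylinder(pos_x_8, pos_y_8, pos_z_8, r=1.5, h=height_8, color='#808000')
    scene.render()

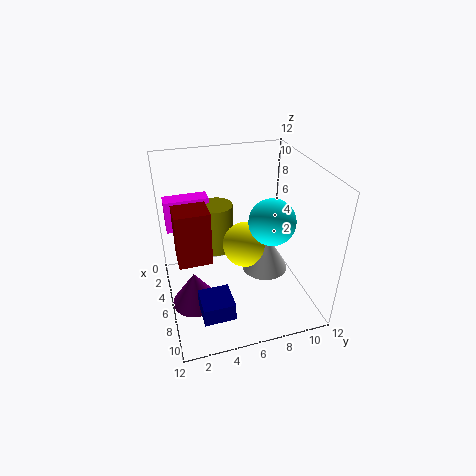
pos_x_1 = 5; pos_y_1 = 7; pos_z_1 = 4.5; pos_x_2 = 0.5; pos_z_2 = 5; width_2 = 1.5; depth_2 = 4; height_2 = 3; pos_x_3 = 8; pos_y_3 = 2; pos_z_3 = 1.5; width_3 = 2.5; height_3 = 1.5; pos_x_4 = 6.5; pos_y_4 = 2; pos_z_4 = 0.5; height_4 = 3; pos_x_5 = 6; pos_y_5 = 9; pos_z_5 = 7; pos_x_6 = 2.5; pos_y_6 = 1; pos_z_6 = 3; width_6 = 2.5; depth_6 = 3; pos_x_7 = 6; pos_y_7 = 8.5; pos_z_7 = 2.5; height_7 = 3.5; pos_x_8 = 2.5; pos_y_8 = 5; pos_z_8 = 3; height_8 = 4.5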